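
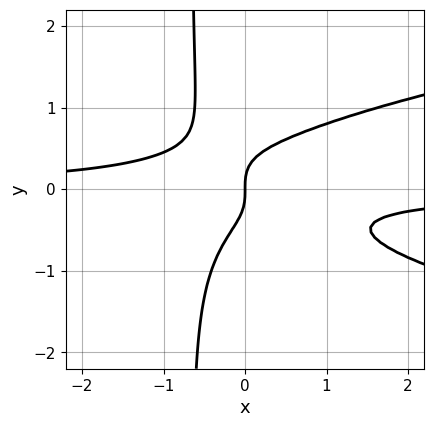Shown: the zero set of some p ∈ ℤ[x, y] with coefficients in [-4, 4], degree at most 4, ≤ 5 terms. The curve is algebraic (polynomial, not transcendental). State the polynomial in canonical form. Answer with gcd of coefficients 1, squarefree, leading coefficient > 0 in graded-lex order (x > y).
3*x*y^3 - 2*x^2*y + 2*y^3 - x

1. Degree: a generic line meets the curve in up to 4 points, so deg p = 4.
2. Against the integer gridlines: it crosses the y-axis at the gridline y = 0; it crosses the x-axis at the gridline x = 0.
3. The integer polynomial consistent with all of this is the stated p.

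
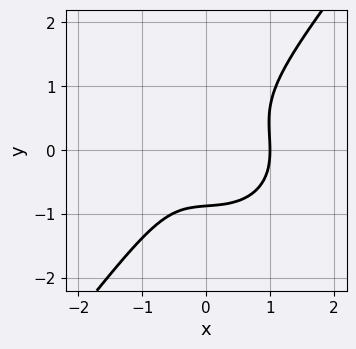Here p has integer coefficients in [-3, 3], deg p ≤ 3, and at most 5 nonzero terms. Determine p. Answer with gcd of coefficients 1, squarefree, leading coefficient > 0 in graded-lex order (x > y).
3*x^3 + 2*x*y^2 - 3*y^3 - x - 2

(a) The degree is 3 — the shape is more complex than any degree-2 curve.
(b) From the axis intercepts and sections: it crosses the x-axis at the gridline x = 1.
(c) Fitting integer coefficients to these (and the overall shape) gives p.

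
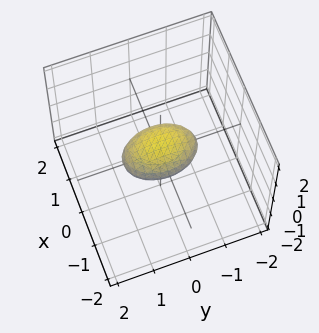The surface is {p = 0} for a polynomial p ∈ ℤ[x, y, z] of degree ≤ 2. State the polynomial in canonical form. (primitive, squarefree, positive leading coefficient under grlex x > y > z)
2*x^2 + y^2 + 3*z^2 - 1

The degree is 2 — a closed, bounded, convex surface; a quadric.
Symmetries: the x ↦ −x reflection is a symmetry, so x appears only in even powers; it's symmetric under y → −y, forcing even powers of y; mirror symmetry z ↦ −z ⇒ only even powers of z.
Checking where it meets the axes: among the integer gridlines, it crosses the y-axis at y ∈ {-1, 1}.
The integer polynomial consistent with all of this is the stated p.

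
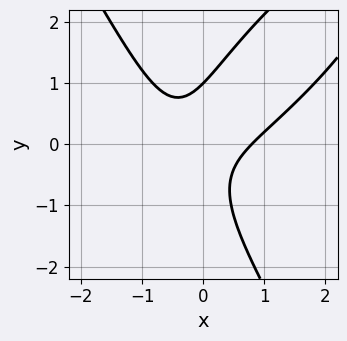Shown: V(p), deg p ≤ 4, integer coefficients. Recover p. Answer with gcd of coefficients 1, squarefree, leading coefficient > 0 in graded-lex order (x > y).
(a) Degree: no degree-2 curve has this shape, so deg p = 3.
(b) Against the integer gridlines: it meets the y-axis at y = 1 (among the integer gridlines).
(c) Putting this together gives p.

2*x^3 - 2*x^2*y + y^3 - 3*x*y - 1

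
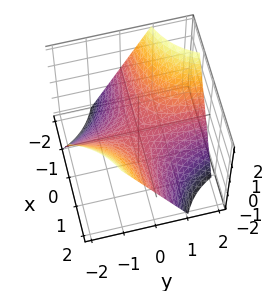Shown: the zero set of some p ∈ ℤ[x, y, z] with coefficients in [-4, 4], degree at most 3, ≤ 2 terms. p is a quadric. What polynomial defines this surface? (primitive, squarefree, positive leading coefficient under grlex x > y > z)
First, deg p = 2. A saddle surface; a quadric.
Then, checking where it meets the axes: it crosses the z-axis at the gridline z = 0; every point of the x-axis in the box is on the surface; every point of the y-axis in the box is on the surface.
Finally, assembling these constraints gives the stated polynomial.

x*y + z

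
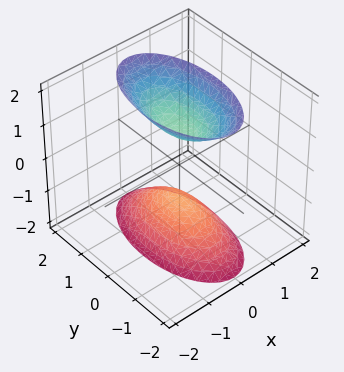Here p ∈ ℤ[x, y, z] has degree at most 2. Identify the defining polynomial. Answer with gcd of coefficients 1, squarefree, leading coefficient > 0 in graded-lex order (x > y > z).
3*x^2 + y^2 - z^2 + 1

(a) The picture has 2 separate pieces. They look like related sheets of one shape, so recover p as a whole.
(b) The degree is 2 — two sheets facing apart; a quadric.
(c) Symmetries: the y ↦ −y reflection is a symmetry, so y appears only in even powers; it's symmetric under z → −z, forcing even powers of z; it's symmetric under x → −x, forcing even powers of x.
(d) From the visible intercepts: the surface avoids every integer x-axis point in the box; the surface avoids every integer y-axis point in the box; the z-axis gridline crossings are at z ∈ {-1, 1}.
(e) These observations pin down the coefficients.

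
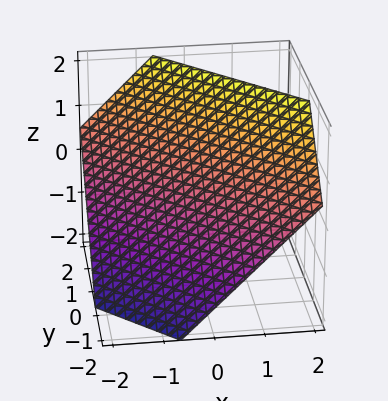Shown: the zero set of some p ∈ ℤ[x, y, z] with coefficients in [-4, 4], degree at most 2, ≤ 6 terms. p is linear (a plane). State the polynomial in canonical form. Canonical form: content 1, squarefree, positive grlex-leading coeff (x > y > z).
3*x + 3*y - 3*z + 2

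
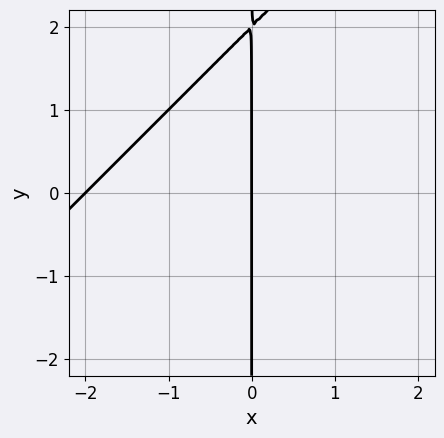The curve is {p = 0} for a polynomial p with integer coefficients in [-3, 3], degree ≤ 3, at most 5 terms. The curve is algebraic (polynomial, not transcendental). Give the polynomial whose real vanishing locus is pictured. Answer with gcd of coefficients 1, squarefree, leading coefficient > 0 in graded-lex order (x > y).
x^2 - x*y + 2*x

First, degree: a generic line meets the curve in up to 2 points, so deg p = 2.
Next, observable constraints: among the integer gridlines, it crosses the x-axis at x ∈ {-2, 0}; every point of the y-axis in the box is on the curve.
Finally, the integer polynomial consistent with all of this is the stated p.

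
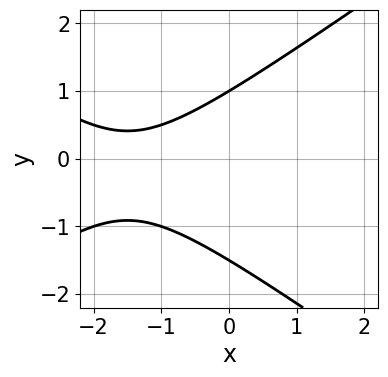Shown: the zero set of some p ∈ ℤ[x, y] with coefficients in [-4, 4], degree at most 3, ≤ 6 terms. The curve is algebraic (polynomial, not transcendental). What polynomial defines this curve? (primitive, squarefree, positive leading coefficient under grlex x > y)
x^2 - 2*y^2 + 3*x - y + 3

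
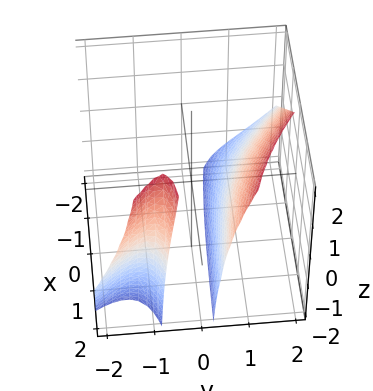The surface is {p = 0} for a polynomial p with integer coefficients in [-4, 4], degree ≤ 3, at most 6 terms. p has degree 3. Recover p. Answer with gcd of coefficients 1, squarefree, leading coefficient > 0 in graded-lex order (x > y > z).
(a) There are 2 components.
(b) Degree: a generic line meets the surface in up to 3 points, so deg p = 3.
(c) From the visible intercepts: no z-intercept at any integer in the box; no x-intercept at any integer in the box.
(d) Assembling these constraints gives the stated polynomial.

3*x*y^2 + 3*y^3 - 2*y^2*z - 2*y*z - 2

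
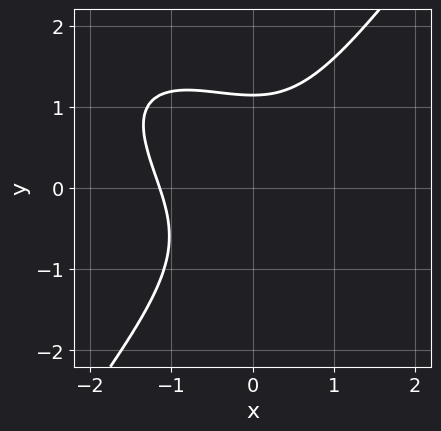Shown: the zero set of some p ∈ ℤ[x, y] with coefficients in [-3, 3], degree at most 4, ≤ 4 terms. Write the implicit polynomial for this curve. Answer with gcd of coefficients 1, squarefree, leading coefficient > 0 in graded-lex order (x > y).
2*x^3 + 2*x^2*y - 2*y^3 + 3

deg p = 3. The shape is more complex than any degree-2 curve.
The integer polynomial consistent with all of this is the stated p.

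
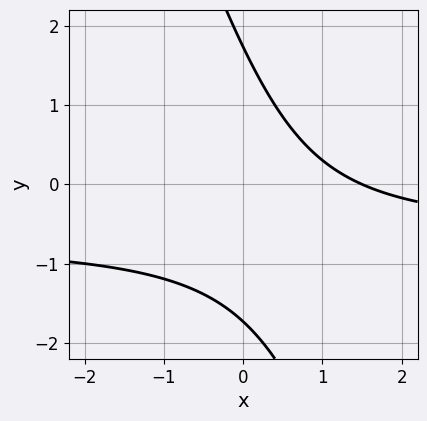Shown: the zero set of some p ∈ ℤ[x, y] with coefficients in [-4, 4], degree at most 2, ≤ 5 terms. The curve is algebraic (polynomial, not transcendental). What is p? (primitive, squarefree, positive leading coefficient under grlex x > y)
3*x*y + y^2 + 2*x - 3

First, degree: no degree-1 curve has this shape, so deg p = 2.
Finally, putting this together gives p.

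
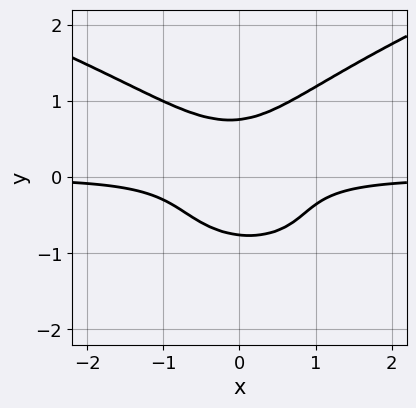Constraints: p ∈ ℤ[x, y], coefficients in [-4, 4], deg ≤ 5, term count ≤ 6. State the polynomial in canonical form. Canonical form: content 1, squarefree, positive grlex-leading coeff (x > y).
1. deg p = 4. A generic line meets the curve in up to 4 points.
2. Observable constraints: no x-intercept at any integer in the box.
3. Fitting integer coefficients to these (and the overall shape) gives p.

3*y^4 - 3*x^2*y - x*y^2 - 1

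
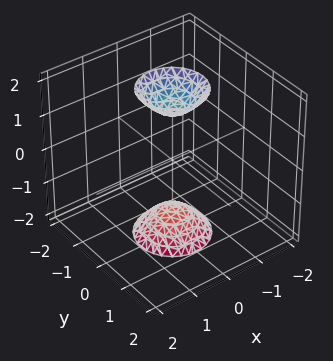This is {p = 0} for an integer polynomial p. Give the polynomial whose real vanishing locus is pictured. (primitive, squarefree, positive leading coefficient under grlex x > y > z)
3*x^2 + 3*y^2 - z^2 + 2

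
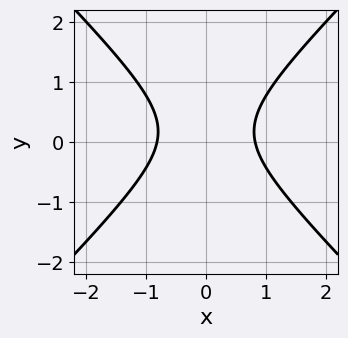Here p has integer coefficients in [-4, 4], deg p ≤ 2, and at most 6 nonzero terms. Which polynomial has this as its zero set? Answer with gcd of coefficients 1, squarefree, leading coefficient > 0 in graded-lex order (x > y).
3*x^2 - 3*y^2 + y - 2

deg p = 2. The shape is more complex than any degree-1 curve.
Symmetries: it's symmetric under x → −x, forcing even powers of x.
Reading off the gridlines: it misses every integer gridline on the y-axis.
Fitting integer coefficients to these (and the overall shape) gives p.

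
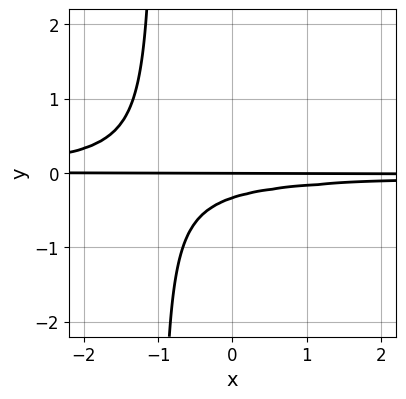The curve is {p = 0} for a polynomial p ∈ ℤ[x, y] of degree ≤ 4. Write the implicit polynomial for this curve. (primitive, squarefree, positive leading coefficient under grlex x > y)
3*x*y^2 + 3*y^2 + y

The degree is 3 — no degree-2 curve has this shape.
Against the integer gridlines: every point of the x-axis in the box is on the curve; it crosses the y-axis at the gridline y = 0.
Together with the visible shape, these determine p as stated.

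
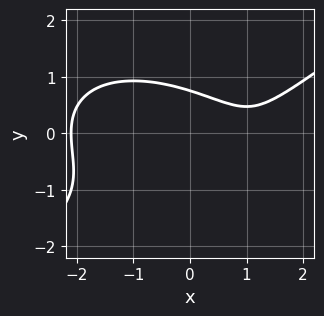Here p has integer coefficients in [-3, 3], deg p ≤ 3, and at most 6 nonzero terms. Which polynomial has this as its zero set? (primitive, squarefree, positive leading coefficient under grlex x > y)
x^3 - 3*y^3 - 3*y^2 - 3*x + 3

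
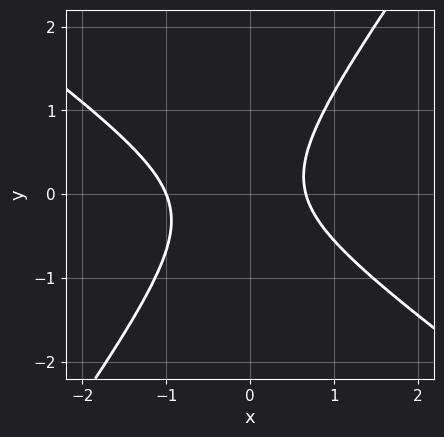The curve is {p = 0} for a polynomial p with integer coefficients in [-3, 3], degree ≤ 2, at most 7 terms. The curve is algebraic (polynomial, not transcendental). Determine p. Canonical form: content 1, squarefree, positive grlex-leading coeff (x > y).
First, degree: no degree-1 curve has this shape, so deg p = 2.
Then, from the visible intercepts: it misses every integer gridline on the y-axis; it meets the x-axis at x = -1 (among the integer gridlines).
Finally, these observations pin down the coefficients.

3*x^2 + 2*x*y - 3*y^2 + x - 2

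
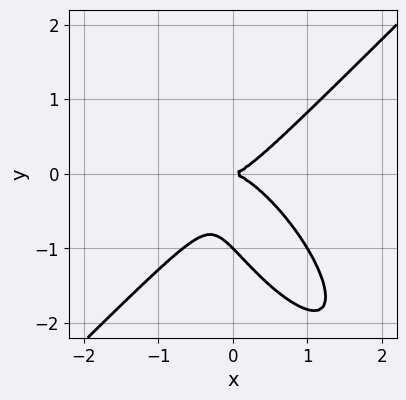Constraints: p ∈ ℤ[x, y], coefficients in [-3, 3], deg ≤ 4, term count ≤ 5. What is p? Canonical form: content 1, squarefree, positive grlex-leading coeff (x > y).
(a) deg p = 3. A generic line meets the curve in up to 3 points.
(b) From the axis intercepts and sections: among the integer gridlines, it crosses the y-axis at y ∈ {-1, 0}; it meets the x-axis at x = 0 (among the integer gridlines).
(c) Solving for integer coefficients yields p as stated.

3*x^3 + x^2*y - 2*x*y^2 - 2*y^3 - 2*y^2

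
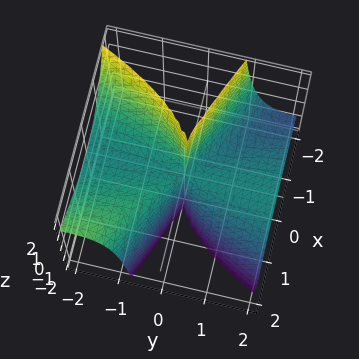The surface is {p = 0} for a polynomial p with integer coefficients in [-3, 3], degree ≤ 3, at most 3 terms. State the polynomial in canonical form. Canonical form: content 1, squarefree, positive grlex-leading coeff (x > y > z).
The degree is 3 — the shape is more complex than any degree-2 surface.
Checking where it meets the axes: every point of the z-axis in the box is on the surface; it meets the x-axis at x = 0 (among the integer gridlines).
Together with the visible shape, these determine p as stated. Check: (0, -1, 0) on the y-axis lies on the surface, and p(0, -1, 0) = 0. ✓

x^3 + 2*x^2*y + 2*y^2*z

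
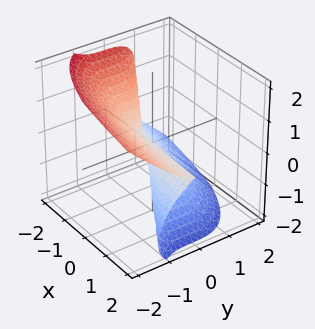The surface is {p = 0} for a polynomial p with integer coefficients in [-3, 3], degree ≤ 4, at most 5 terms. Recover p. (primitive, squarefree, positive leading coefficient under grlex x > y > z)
(a) The degree is 3 — a generic line meets the surface in up to 3 points.
(b) Observable constraints: the visible x-axis segment lies entirely on the surface; it crosses the y-axis at the gridline y = 0.
(c) Matching integer coefficients to the picture gives p.

3*x*z^2 + 3*y^3 + 3*z^3 + z^2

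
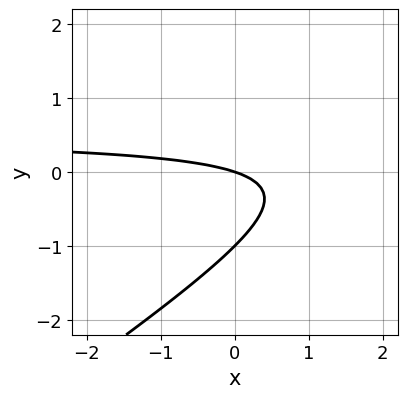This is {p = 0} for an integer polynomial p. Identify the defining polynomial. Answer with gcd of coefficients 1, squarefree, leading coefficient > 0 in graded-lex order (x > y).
2*x*y - 3*y^2 - x - 3*y

Degree: no degree-1 curve has this shape, so deg p = 2.
Checking where it meets the axes: the y-axis gridline crossings are at y ∈ {-1, 0}; it meets the x-axis at x = 0 (among the integer gridlines).
Together with the visible shape, these determine p as stated.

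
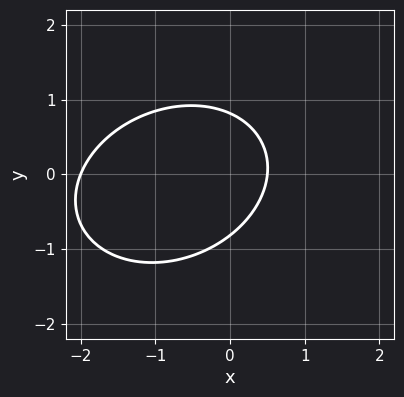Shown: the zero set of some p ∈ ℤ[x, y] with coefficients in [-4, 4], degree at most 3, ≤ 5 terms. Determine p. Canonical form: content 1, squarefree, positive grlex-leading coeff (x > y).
Degree: the shape is more complex than any degree-1 curve, so deg p = 2.
From the visible intercepts: it meets the x-axis at x = -2 (among the integer gridlines).
Matching integer coefficients to the picture gives p.

2*x^2 - x*y + 3*y^2 + 3*x - 2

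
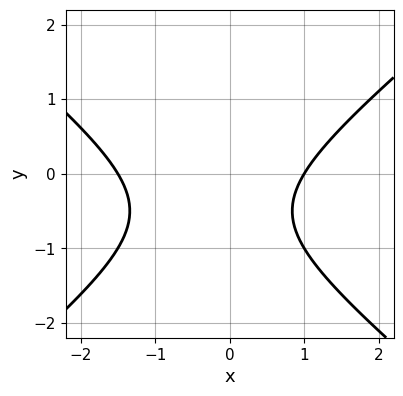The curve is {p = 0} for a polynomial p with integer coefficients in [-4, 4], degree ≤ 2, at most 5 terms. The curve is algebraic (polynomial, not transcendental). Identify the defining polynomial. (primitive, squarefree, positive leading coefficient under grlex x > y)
1. Degree: no degree-1 curve has this shape, so deg p = 2.
2. Observable constraints: the curve avoids every integer y-axis point in the box; it meets the x-axis at x = 1 (among the integer gridlines).
3. Solving for integer coefficients yields p as stated.

2*x^2 - 3*y^2 + x - 3*y - 3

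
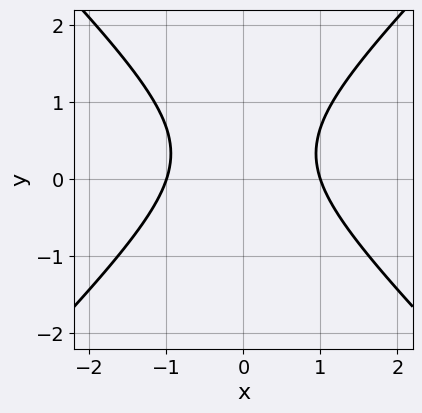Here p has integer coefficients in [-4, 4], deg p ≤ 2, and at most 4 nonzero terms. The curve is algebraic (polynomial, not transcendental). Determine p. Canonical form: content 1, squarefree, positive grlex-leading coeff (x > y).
(a) deg p = 2. A generic line meets the curve in up to 2 points.
(b) Symmetries: mirror symmetry x ↦ −x ⇒ only even powers of x.
(c) Reading off the gridlines: it misses every integer gridline on the y-axis; among the integer gridlines, it crosses the x-axis at x ∈ {-1, 1}.
(d) Together with the visible shape, these determine p as stated.

3*x^2 - 3*y^2 + 2*y - 3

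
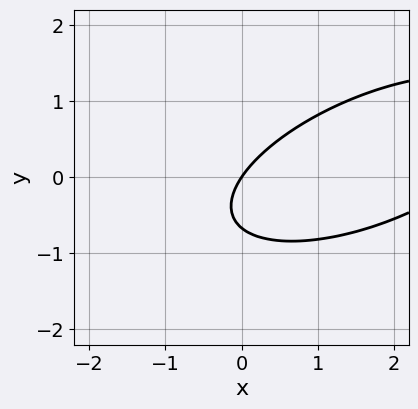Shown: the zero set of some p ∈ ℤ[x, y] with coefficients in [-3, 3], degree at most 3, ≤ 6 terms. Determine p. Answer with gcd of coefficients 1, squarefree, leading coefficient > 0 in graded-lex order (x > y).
Degree: a generic line meets the curve in up to 2 points, so deg p = 2.
From the axis intercepts and sections: it meets the y-axis at y = 0 (among the integer gridlines); one x-axis crossing is at x = 0.
Matching integer coefficients to the picture gives p.

x^2 - 2*x*y + 3*y^2 - 3*x + 2*y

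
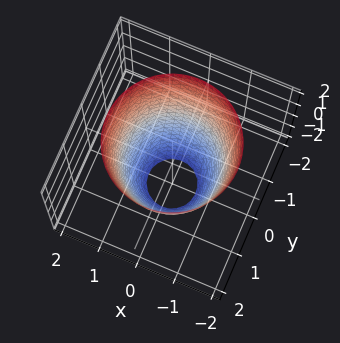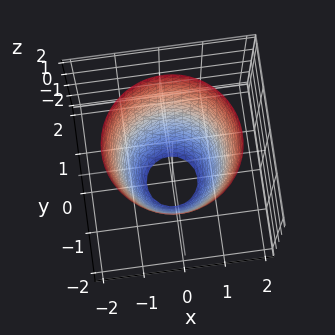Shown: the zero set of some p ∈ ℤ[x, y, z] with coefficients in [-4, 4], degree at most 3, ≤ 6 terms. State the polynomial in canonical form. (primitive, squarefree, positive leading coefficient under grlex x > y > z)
2*x^2 + 2*y^2 - z - 3

deg p = 2. A generic line meets the surface in up to 2 points.
Symmetries: every cross-section ⟂ z is a circle, so x, y appear only via x² + y².
Checking where it meets the axes: the surface avoids every integer z-axis point in the box; a circular section at z = 2 has radius between 1 and 2.
Assembling these constraints gives the stated polynomial.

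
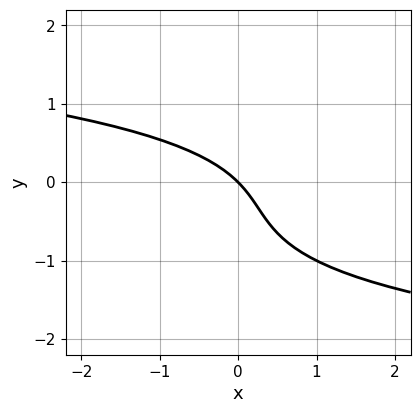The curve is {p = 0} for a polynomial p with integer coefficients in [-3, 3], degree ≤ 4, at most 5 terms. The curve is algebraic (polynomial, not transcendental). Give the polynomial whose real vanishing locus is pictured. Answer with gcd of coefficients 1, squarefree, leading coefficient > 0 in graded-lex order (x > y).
deg p = 3. The shape is more complex than any degree-2 curve.
From the axis intercepts and sections: one y-axis crossing is at y = 0; it crosses the x-axis at the gridline x = 0.
These observations pin down the coefficients.

y^3 + y^2 + x + y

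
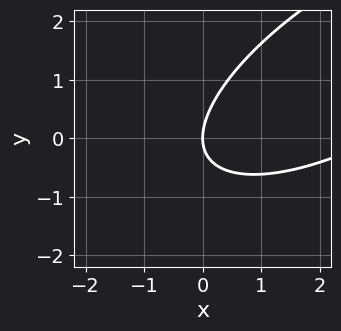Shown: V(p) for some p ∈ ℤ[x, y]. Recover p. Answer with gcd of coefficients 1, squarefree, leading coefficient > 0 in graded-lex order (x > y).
x^2 - 2*x*y + 2*y^2 - 3*x

(a) Degree: the shape is more complex than any degree-1 curve, so deg p = 2.
(b) Reading off the gridlines: it meets the x-axis at x = 0 (among the integer gridlines); one y-axis crossing is at y = 0.
(c) Solving for integer coefficients yields p as stated.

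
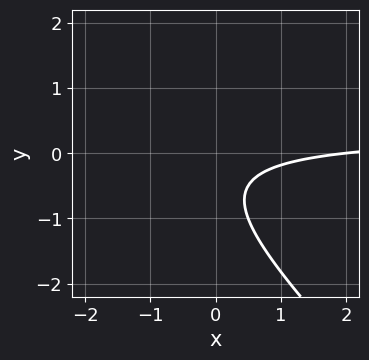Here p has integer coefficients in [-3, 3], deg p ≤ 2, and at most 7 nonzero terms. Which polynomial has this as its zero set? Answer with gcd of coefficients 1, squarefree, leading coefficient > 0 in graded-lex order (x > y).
3*x*y + 3*y^2 - x + 3*y + 2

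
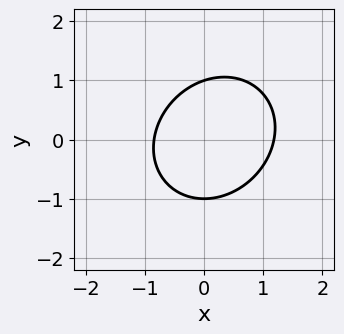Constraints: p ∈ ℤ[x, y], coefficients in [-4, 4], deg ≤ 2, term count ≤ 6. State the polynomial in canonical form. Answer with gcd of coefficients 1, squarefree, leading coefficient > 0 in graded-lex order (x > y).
1. deg p = 2. The shape is more complex than any degree-1 curve.
2. From the visible intercepts: the y-axis gridline crossings are at y ∈ {-1, 1}.
3. Solving for integer coefficients yields p as stated.

3*x^2 - x*y + 3*y^2 - x - 3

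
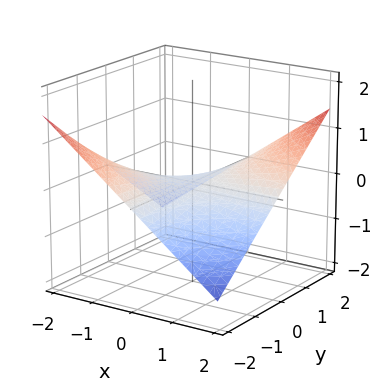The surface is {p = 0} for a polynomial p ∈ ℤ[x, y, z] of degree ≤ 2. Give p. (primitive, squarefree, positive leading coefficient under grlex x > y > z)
x*y - 3*z

First, the degree is 2 — a saddle surface; a quadric.
Next, checking where it meets the axes: the visible y-axis segment lies entirely on the surface; it crosses the z-axis at the gridline z = 0; the visible x-axis segment lies entirely on the surface.
Finally, the integer polynomial consistent with all of this is the stated p.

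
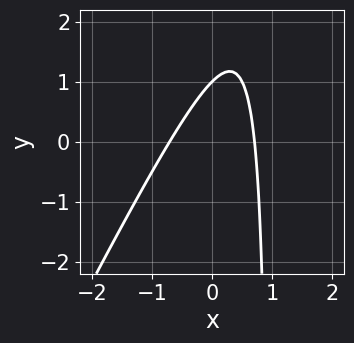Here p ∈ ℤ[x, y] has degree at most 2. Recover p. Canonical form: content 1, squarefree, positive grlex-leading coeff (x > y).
The degree is 2 — no degree-1 curve has this shape.
Checking where it meets the axes: it meets the y-axis at y = 1 (among the integer gridlines).
Solving for integer coefficients yields p as stated.

2*x^2 - x*y + y - 1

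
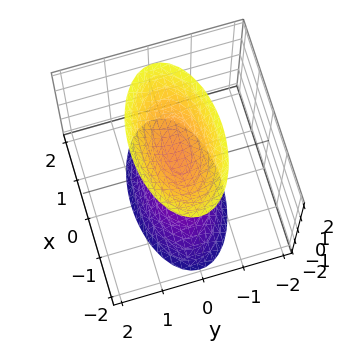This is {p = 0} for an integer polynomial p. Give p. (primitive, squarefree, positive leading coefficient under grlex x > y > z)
x^2 + 3*y^2 - z^2 + 1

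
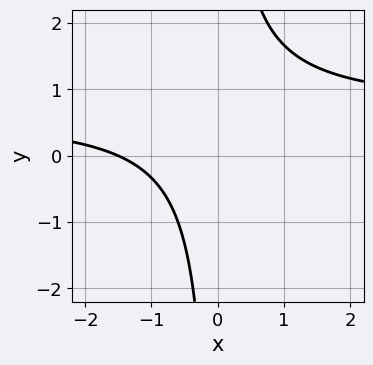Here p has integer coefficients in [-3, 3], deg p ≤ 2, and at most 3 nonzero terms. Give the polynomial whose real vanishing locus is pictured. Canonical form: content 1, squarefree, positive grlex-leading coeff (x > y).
3*x*y - 2*x - 3

(a) The degree is 2 — no degree-1 curve has this shape.
(b) Checking where it meets the axes: it misses every integer gridline on the y-axis.
(c) These observations pin down the coefficients.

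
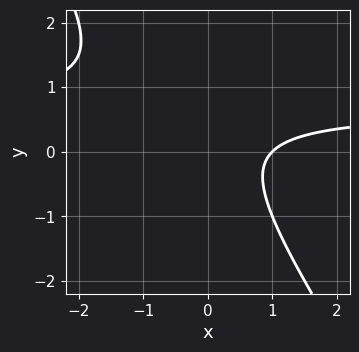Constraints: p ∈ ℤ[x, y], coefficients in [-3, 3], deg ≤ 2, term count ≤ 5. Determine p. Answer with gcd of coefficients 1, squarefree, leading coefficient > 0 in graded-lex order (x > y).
(a) Degree: the shape is more complex than any degree-1 curve, so deg p = 2.
(b) Checking where it meets the axes: the curve avoids every integer y-axis point in the box; it meets the x-axis at x = 1 (among the integer gridlines).
(c) Matching integer coefficients to the picture gives p.

3*x*y + 2*y^2 - 2*x - y + 2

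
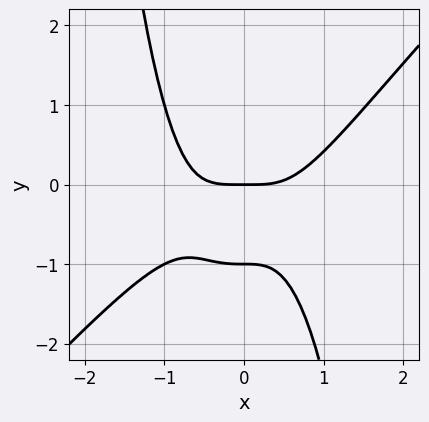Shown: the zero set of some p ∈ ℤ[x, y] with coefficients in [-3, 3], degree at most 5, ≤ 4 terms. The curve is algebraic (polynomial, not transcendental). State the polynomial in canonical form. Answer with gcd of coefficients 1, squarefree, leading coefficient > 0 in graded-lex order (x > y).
x^4 - x^3*y - y^2 - y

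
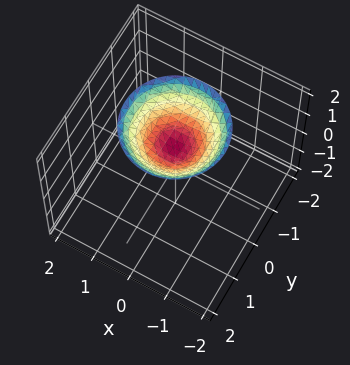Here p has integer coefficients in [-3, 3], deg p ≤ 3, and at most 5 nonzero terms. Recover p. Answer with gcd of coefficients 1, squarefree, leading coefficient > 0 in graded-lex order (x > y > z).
2*x^2 + 2*y^2 - 3*z + 3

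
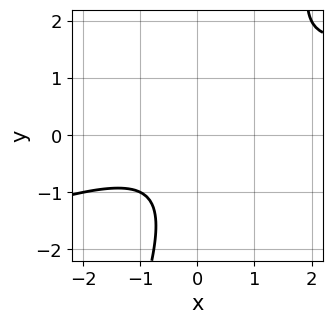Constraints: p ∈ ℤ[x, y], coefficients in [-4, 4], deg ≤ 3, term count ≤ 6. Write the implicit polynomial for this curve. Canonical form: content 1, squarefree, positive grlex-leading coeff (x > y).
deg p = 2. The shape is more complex than any degree-1 curve.
Checking where it meets the axes: no y-intercept at any integer in the box; it misses every integer gridline on the x-axis.
Matching integer coefficients to the picture gives p.

x^2 - 3*x*y + y^2 + y + 2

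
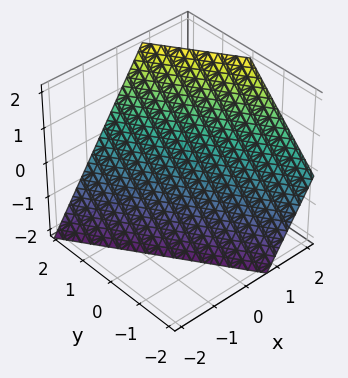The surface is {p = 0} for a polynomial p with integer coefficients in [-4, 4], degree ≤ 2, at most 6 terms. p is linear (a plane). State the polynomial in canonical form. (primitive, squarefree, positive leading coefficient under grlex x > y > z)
(a) deg p = 1.
(b) Checking where it meets the axes: it meets the z-axis at z = -1 (among the integer gridlines); one y-axis crossing is at y = 1.
(c) Matching integer coefficients to the picture gives p.

3*x + 2*y - 2*z - 2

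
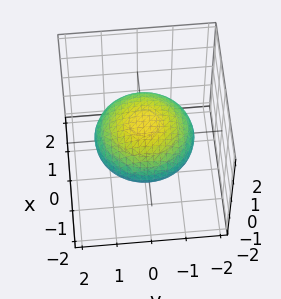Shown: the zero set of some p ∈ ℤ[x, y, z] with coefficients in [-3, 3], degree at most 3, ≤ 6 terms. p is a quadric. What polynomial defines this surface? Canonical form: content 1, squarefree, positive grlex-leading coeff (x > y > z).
First, the degree is 2 — bounded and convex; a quadric.
Then, symmetry: the z-axis is an axis of rotation, so x and y enter only as x² + y²; it's symmetric under z → −z, forcing even powers of z.
Next, against the integer gridlines: a circular section at z = 0 has radius between 1 and 2.
Finally, fitting integer coefficients to these (and the overall shape) gives p.

x^2 + y^2 + 3*z^2 - 2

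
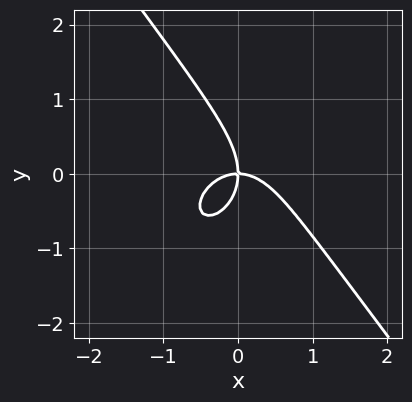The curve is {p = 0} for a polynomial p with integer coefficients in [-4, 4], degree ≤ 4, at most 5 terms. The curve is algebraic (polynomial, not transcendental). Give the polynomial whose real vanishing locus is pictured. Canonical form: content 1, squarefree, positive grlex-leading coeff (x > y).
3*x^3 + x*y^2 + 2*y^3 + 3*x*y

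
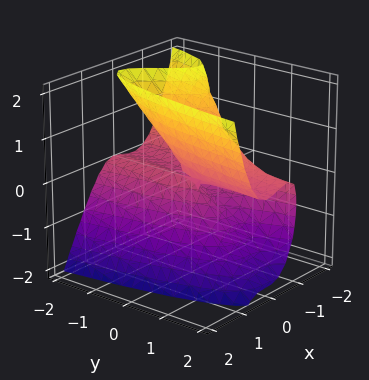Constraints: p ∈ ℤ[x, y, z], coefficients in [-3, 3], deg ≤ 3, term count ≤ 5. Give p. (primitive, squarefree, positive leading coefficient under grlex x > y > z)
2*x^3 + x^2*z + 2*x^2 - y*z - z^2

(a) The degree is 3 — a generic line meets the surface in up to 3 points.
(b) Observable constraints: it crosses the z-axis at the gridline z = 0; the x-axis gridline crossings are at x ∈ {-1, 0}; every point of the y-axis in the box is on the surface.
(c) Matching integer coefficients to the picture gives p.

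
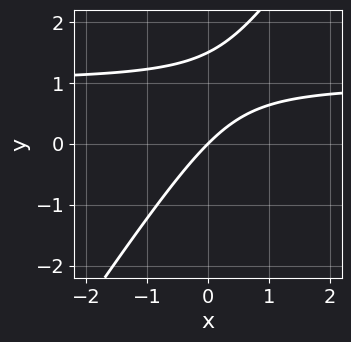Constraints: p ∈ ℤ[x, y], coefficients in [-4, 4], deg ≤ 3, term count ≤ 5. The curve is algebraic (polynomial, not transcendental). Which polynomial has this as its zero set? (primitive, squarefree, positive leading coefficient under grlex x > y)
(a) Degree: no degree-1 curve has this shape, so deg p = 2.
(b) Against the integer gridlines: it meets the y-axis at y = 0 (among the integer gridlines); it meets the x-axis at x = 0 (among the integer gridlines).
(c) These observations pin down the coefficients.

3*x*y - 2*y^2 - 3*x + 3*y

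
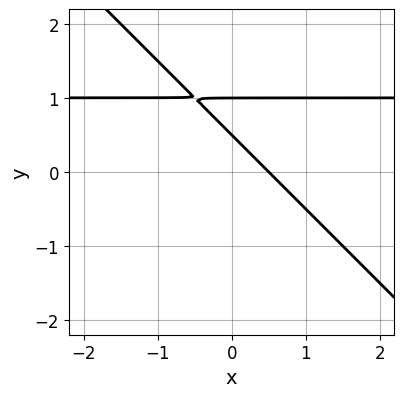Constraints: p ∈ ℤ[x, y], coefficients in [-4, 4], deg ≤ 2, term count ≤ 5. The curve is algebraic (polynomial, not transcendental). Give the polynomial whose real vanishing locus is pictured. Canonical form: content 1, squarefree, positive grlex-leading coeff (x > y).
2*x*y + 2*y^2 - 2*x - 3*y + 1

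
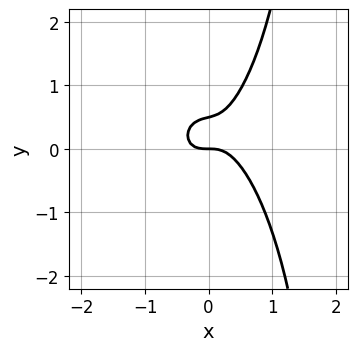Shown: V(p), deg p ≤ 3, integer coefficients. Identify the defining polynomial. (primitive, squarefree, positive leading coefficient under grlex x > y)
3*x^3 + x*y^2 - 2*y^2 + y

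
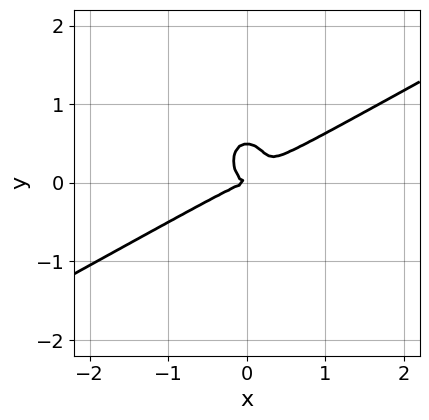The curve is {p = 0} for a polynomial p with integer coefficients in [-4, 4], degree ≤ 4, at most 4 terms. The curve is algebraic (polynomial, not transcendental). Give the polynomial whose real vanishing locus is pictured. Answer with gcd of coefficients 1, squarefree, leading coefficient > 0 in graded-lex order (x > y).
1. The degree is 3 — no degree-2 curve has this shape.
2. From the visible intercepts: one y-axis crossing is at y = 0; it crosses the x-axis at the gridline x = 0.
3. Assembling these constraints gives the stated polynomial.

2*x^3 - 3*x^2*y - 2*y^3 + y^2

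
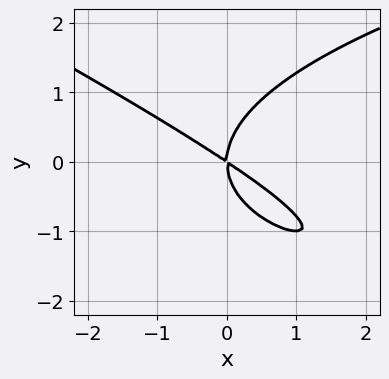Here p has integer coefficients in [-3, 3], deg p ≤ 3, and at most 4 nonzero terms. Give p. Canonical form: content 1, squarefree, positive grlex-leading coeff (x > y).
x*y^2 + 2*y^3 - 2*x^2 - 3*x*y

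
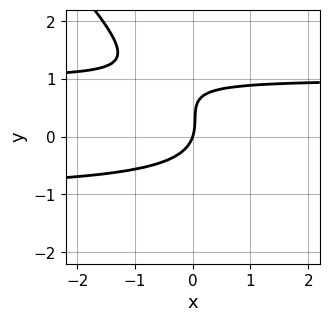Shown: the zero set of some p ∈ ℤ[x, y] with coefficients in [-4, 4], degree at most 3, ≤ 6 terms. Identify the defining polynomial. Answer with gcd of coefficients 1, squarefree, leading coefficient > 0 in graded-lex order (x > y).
3*x*y^2 + 3*y^3 - 3*y^2 - 3*x + y

The degree is 3 — no degree-2 curve has this shape.
Against the integer gridlines: it crosses the x-axis at the gridline x = 0; it meets the y-axis at y = 0 (among the integer gridlines).
Matching integer coefficients to the picture gives p.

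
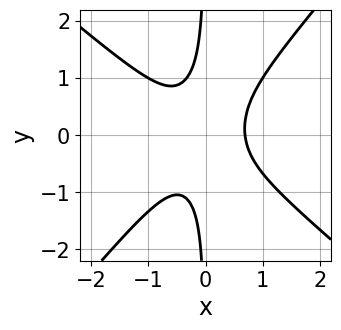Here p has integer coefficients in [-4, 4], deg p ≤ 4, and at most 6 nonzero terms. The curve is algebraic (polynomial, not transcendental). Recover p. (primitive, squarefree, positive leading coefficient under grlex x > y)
3*x^3 + x^2*y - 3*x*y^2 - 1

First, degree: a generic line meets the curve in up to 3 points, so deg p = 3.
Then, from the visible intercepts: it misses every integer gridline on the y-axis.
Finally, these observations pin down the coefficients.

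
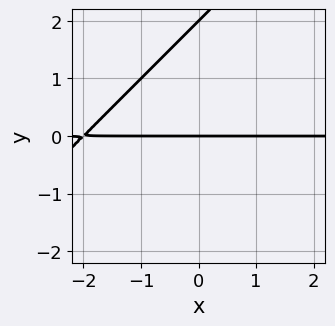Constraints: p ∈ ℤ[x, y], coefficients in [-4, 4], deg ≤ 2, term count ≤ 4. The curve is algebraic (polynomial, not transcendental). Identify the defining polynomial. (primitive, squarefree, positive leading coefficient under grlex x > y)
x*y - y^2 + 2*y

First, deg p = 2.
Next, observable constraints: among the integer gridlines, it crosses the y-axis at y ∈ {0, 2}; the visible x-axis segment lies entirely on the curve.
Finally, putting this together gives p.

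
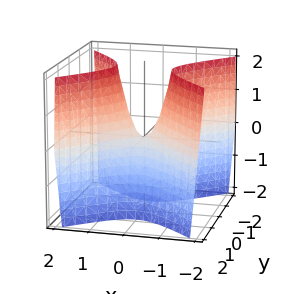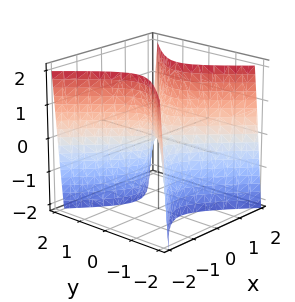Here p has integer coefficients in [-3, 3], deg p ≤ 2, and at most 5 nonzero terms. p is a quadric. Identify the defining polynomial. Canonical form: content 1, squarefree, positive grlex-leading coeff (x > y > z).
3*x^2 - 3*y^2 - z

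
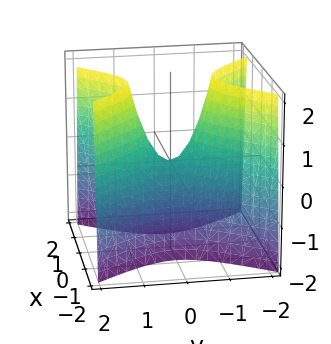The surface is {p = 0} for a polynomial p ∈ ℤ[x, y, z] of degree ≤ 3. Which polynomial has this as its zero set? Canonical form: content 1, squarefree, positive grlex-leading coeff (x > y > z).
First, deg p = 2.
Next, symmetries: it's symmetric under x → −x, forcing even powers of x; it's symmetric under y → −y, forcing even powers of y.
Then, checking where it meets the axes: it crosses the x-axis at the gridline x = 0; one z-axis crossing is at z = 0.
Finally, fitting integer coefficients to these (and the overall shape) gives p.

3*x^2 - 2*y^2 + z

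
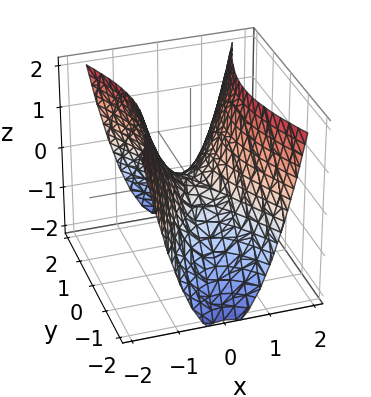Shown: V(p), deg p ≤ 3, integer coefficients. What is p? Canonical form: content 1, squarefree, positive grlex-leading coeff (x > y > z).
3*x^2 - y^2 - 2*z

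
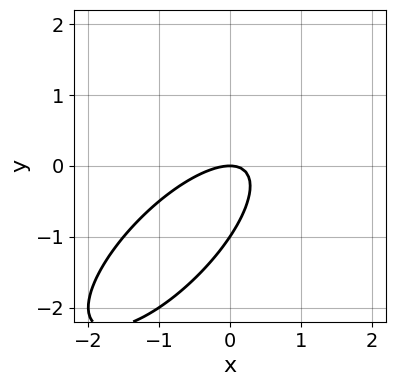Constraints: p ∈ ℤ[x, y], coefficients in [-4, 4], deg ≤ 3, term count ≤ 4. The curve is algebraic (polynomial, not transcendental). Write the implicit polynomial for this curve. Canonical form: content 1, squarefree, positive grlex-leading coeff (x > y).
2*x^2 - 3*x*y + 2*y^2 + 2*y

1. deg p = 2. No degree-1 curve has this shape.
2. Against the integer gridlines: it crosses the x-axis at the gridline x = 0; among the integer gridlines, it crosses the y-axis at y ∈ {-1, 0}.
3. Matching integer coefficients to the picture gives p.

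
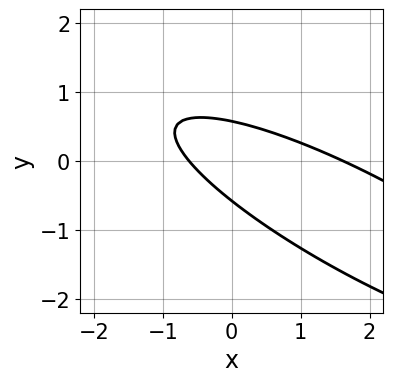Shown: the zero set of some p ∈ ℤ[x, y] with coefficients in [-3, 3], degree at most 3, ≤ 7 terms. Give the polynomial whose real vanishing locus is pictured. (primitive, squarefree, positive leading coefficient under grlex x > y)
x^2 + 3*x*y + 3*y^2 - x - 1

(a) The degree is 2 — a generic line meets the curve in up to 2 points.
(b) Matching integer coefficients to the picture gives p.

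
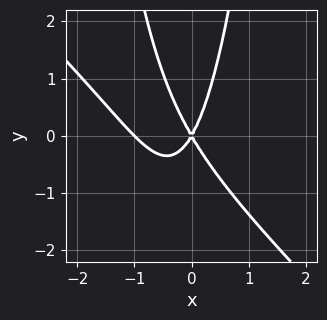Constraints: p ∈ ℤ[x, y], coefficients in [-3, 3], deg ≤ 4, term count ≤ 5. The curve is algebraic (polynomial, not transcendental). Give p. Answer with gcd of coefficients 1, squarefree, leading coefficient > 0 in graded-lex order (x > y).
1. Degree: no degree-2 curve has this shape, so deg p = 3.
2. Against the integer gridlines: one y-axis crossing is at y = 0; the x-axis gridline crossings are at x ∈ {-1, 0}.
3. Putting this together gives p.

3*x^3 + 3*x^2*y + 3*x^2 - y^2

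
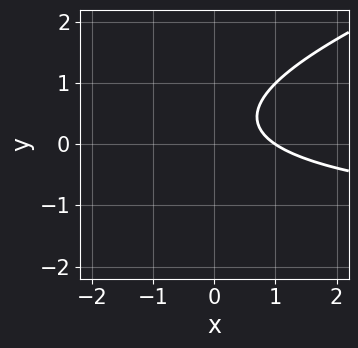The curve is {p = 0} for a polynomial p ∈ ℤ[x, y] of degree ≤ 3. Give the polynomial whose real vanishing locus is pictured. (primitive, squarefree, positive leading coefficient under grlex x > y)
deg p = 2. The shape is more complex than any degree-1 curve.
Checking where it meets the axes: one x-axis crossing is at x = 1; the curve avoids every integer y-axis point in the box.
These observations pin down the coefficients.

x*y - 3*y^2 + 2*x + 2*y - 2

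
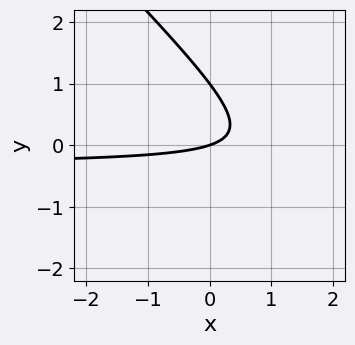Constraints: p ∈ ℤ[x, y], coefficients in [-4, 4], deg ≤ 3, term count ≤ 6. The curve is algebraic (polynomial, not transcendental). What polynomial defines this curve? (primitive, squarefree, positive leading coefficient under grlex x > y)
3*x*y + 3*y^2 + x - 3*y

(a) deg p = 2. A generic line meets the curve in up to 2 points.
(b) From the visible intercepts: it crosses the x-axis at the gridline x = 0; among the integer gridlines, it crosses the y-axis at y ∈ {0, 1}.
(c) Fitting integer coefficients to these (and the overall shape) gives p.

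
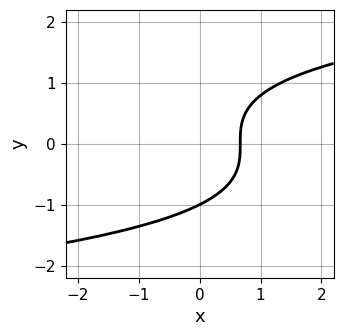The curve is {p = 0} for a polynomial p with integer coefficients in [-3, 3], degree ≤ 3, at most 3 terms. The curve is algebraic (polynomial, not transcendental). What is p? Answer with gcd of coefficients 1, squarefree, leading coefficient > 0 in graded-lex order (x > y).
2*y^3 - 3*x + 2

1. Degree: a generic line meets the curve in up to 3 points, so deg p = 3.
2. Against the integer gridlines: one y-axis crossing is at y = -1.
3. The integer polynomial consistent with all of this is the stated p.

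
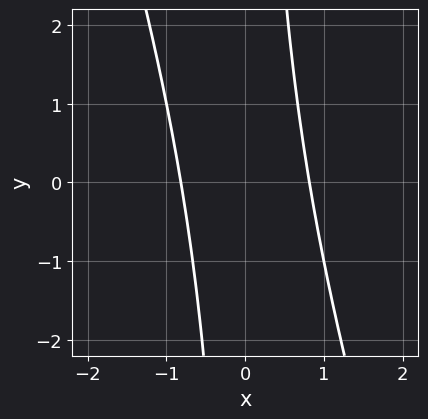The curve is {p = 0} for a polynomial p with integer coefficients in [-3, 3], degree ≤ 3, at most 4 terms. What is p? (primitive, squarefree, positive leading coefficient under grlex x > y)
3*x^2 + x*y - 2

1. Degree: no degree-1 curve has this shape, so deg p = 2.
2. Reading off the gridlines: no y-intercept at any integer in the box.
3. The integer polynomial consistent with all of this is the stated p.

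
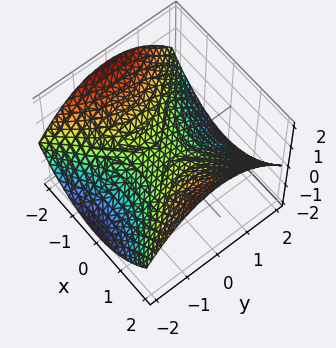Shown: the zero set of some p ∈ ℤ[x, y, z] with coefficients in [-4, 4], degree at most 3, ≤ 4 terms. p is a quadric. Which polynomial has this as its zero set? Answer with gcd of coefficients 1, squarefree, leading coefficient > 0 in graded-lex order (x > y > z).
1. Degree: a saddle surface; a quadric, so deg p = 2.
2. Symmetries: it's symmetric under y → −y, forcing even powers of y; the x ↦ −x reflection is a symmetry, so x appears only in even powers.
3. From the axis intercepts and sections: one x-axis crossing is at x = 0; it meets the y-axis at y = 0 (among the integer gridlines); it crosses the z-axis at the gridline z = 0.
4. Matching integer coefficients to the picture gives p.

x^2 - y^2 - 3*z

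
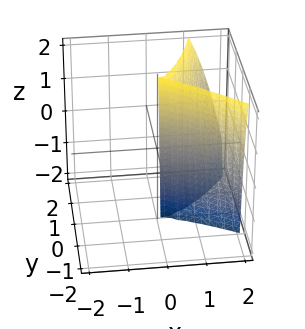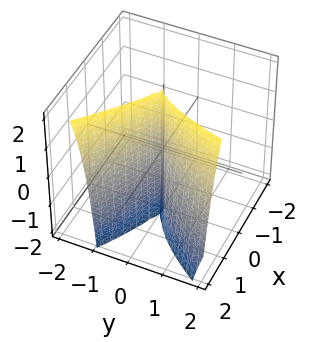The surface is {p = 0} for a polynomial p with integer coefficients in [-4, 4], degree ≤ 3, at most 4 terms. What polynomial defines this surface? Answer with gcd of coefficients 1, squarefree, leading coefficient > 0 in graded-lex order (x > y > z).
x^3 + x^2*y + y^2*z - 3*y^2

The degree is 3 — the shape is more complex than any degree-2 surface.
From the visible intercepts: one x-axis crossing is at x = 0; every point of the z-axis in the box is on the surface; one y-axis crossing is at y = 0.
The integer polynomial consistent with all of this is the stated p.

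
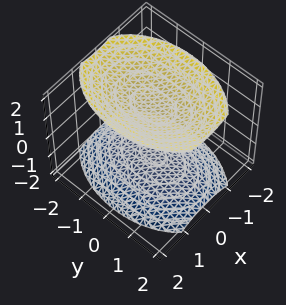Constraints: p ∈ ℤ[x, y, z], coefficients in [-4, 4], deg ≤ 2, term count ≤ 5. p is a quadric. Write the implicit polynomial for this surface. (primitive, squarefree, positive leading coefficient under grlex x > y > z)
First, I count 2 distinct pieces. Treating them together as one polynomial.
Next, degree: two separate bowl-shaped sheets opening away from each other; a quadric, so deg p = 2.
Then, symmetries: the y ↦ −y reflection is a symmetry, so y appears only in even powers; mirror symmetry x ↦ −x ⇒ only even powers of x; the z ↦ −z reflection is a symmetry, so z appears only in even powers.
Next, from the visible intercepts: it misses every integer gridline on the x-axis; no y-intercept at any integer in the box.
Finally, together with the visible shape, these determine p as stated.

2*x^2 + y^2 - 2*z^2 + 3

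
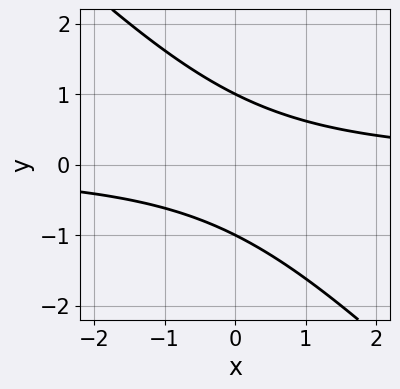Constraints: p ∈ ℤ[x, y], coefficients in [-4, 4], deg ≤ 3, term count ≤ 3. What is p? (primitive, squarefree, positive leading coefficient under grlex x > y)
1. Degree: a generic line meets the curve in up to 2 points, so deg p = 2.
2. Against the integer gridlines: the y-axis gridline crossings are at y ∈ {-1, 1}; no x-intercept at any integer in the box.
3. The integer polynomial consistent with all of this is the stated p.

x*y + y^2 - 1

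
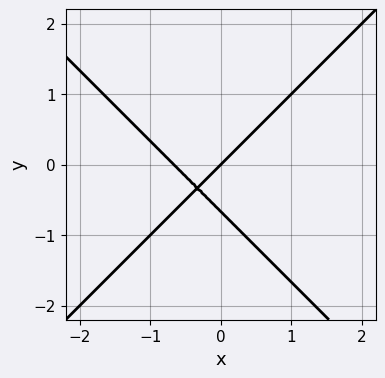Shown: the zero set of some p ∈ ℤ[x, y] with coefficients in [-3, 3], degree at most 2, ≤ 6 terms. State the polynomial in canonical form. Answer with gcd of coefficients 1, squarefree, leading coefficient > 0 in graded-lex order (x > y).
Degree: no degree-1 curve has this shape, so deg p = 2.
Checking where it meets the axes: it crosses the y-axis at the gridline y = 0; it meets the x-axis at x = 0 (among the integer gridlines).
Assembling these constraints gives the stated polynomial.

3*x^2 - 3*y^2 + 2*x - 2*y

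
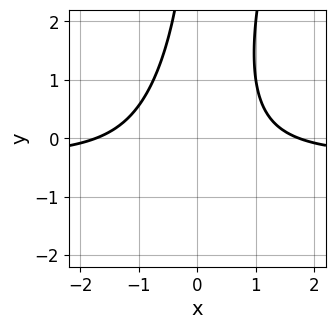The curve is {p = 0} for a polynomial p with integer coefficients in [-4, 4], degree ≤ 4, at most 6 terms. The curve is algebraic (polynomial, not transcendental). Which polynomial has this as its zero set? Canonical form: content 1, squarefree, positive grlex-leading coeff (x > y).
3*x^2*y - x*y^2 + x^2 - 3

1. The degree is 3 — no degree-2 curve has this shape.
2. From the visible intercepts: the curve avoids every integer y-axis point in the box.
3. The integer polynomial consistent with all of this is the stated p.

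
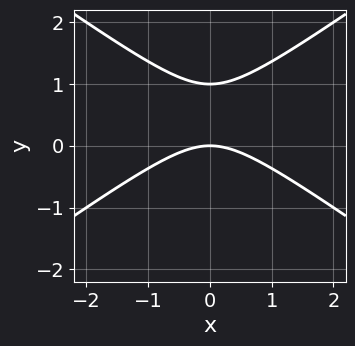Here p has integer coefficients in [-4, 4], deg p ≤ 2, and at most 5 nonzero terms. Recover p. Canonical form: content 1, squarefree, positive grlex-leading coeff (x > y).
First, deg p = 2. The shape is more complex than any degree-1 curve.
Then, symmetries: the x ↦ −x reflection is a symmetry, so x appears only in even powers.
Next, against the integer gridlines: it meets the x-axis at x = 0 (among the integer gridlines); the y-axis gridline crossings are at y ∈ {0, 1}.
Finally, assembling these constraints gives the stated polynomial.

x^2 - 2*y^2 + 2*y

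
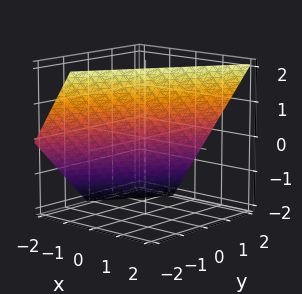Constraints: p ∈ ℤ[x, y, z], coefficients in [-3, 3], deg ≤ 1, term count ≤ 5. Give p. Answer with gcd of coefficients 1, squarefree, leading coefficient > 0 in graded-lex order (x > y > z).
3*x - 2*y - 2*z + 2

1. deg p = 1.
2. Observable constraints: one z-axis crossing is at z = 1; it meets the y-axis at y = 1 (among the integer gridlines).
3. These observations pin down the coefficients.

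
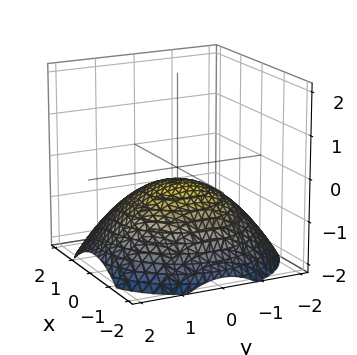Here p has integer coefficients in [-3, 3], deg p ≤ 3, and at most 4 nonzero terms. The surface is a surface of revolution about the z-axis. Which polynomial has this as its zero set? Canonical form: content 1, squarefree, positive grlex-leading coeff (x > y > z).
1. The degree is 2 — the shape is more complex than any degree-1 surface.
2. By symmetry, the surface is invariant under rotation about z: p = q(x² + y², z).
3. Reading off the gridlines: no y-intercept at any integer in the box; a circular section at z = -1 has radius between 1 and 2; the surface avoids every integer x-axis point in the box.
4. Solving for integer coefficients yields p as stated.

x^2 + y^2 + 3*z + 1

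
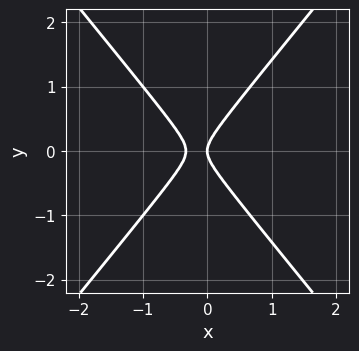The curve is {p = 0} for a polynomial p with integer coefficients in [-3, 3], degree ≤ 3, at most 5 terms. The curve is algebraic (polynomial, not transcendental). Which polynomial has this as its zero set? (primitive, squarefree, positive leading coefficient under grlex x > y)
3*x^2 - 2*y^2 + x

deg p = 2. The shape is more complex than any degree-1 curve.
Symmetries: the y ↦ −y reflection is a symmetry, so y appears only in even powers.
Reading off the gridlines: it meets the y-axis at y = 0 (among the integer gridlines); it crosses the x-axis at the gridline x = 0.
Solving for integer coefficients yields p as stated.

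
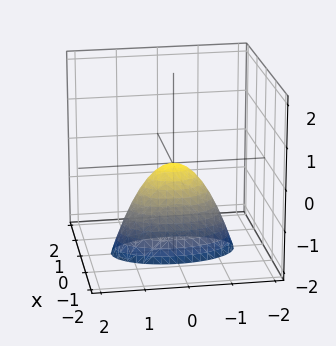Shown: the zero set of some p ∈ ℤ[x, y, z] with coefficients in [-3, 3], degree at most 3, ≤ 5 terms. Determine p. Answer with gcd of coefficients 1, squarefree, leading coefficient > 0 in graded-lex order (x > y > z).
First, the degree is 2 — a single bowl opening along one axis; a quadric.
Then, symmetries: it's symmetric under y → −y, forcing even powers of y; mirror symmetry x ↦ −x ⇒ only even powers of x.
Next, from the visible intercepts: it meets the z-axis at z = 0 (among the integer gridlines); one y-axis crossing is at y = 0; it meets the x-axis at x = 0 (among the integer gridlines).
Finally, fitting integer coefficients to these (and the overall shape) gives p.

3*x^2 + y^2 + z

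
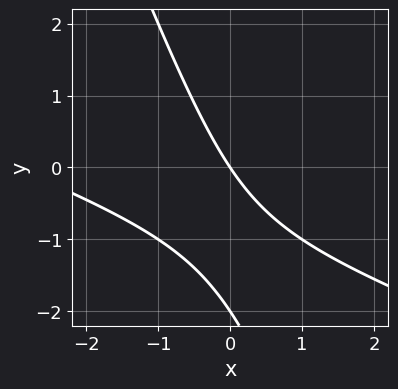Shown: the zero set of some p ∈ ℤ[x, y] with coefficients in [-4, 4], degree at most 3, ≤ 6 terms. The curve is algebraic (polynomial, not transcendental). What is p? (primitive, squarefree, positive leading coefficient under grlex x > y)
x^2 + 3*x*y + y^2 + 3*x + 2*y

(a) deg p = 2. No degree-1 curve has this shape.
(b) Against the integer gridlines: it meets the x-axis at x = 0 (among the integer gridlines); among the integer gridlines, it crosses the y-axis at y ∈ {-2, 0}.
(c) The integer polynomial consistent with all of this is the stated p.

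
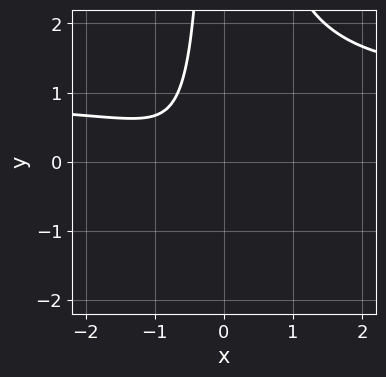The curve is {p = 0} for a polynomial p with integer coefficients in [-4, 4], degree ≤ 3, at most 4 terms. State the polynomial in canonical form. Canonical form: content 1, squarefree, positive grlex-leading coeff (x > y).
3*x^2*y - 3*x^2 - 3*x - 2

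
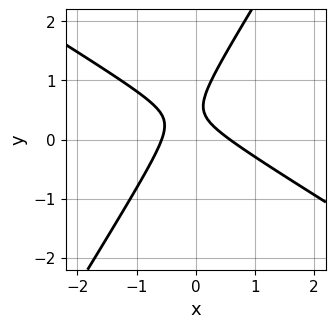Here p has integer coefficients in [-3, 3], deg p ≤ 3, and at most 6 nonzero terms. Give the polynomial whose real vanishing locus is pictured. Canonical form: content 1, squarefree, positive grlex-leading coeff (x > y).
3*x^2 + 3*x*y - 3*y^2 + 3*y - 1

First, degree: a generic line meets the curve in up to 2 points, so deg p = 2.
Next, checking where it meets the axes: the curve avoids every integer y-axis point in the box.
Finally, matching integer coefficients to the picture gives p.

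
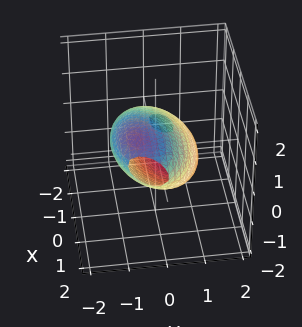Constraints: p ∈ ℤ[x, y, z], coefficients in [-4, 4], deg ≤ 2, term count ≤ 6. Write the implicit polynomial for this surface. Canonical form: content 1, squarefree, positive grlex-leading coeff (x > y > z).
(a) deg p = 2. The shape is more complex than any degree-1 surface.
(b) From the visible intercepts: the z-axis gridline crossings are at z ∈ {-1, 1}; among the integer gridlines, it crosses the y-axis at y ∈ {-1, 1}.
(c) Putting this together gives p.

x^2 - 2*x*z + 3*y^2 + 3*y*z + 3*z^2 - 3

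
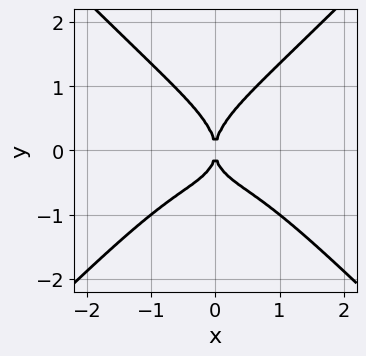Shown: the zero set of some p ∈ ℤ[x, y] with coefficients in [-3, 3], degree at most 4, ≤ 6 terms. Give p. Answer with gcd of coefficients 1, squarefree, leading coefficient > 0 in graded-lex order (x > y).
deg p = 4.
Symmetries: the x ↦ −x reflection is a symmetry, so x appears only in even powers.
From the visible intercepts: one y-axis crossing is at y = 0; it meets the x-axis at x = 0 (among the integer gridlines).
These observations pin down the coefficients.

x^4 - y^4 + x^2*y + x^2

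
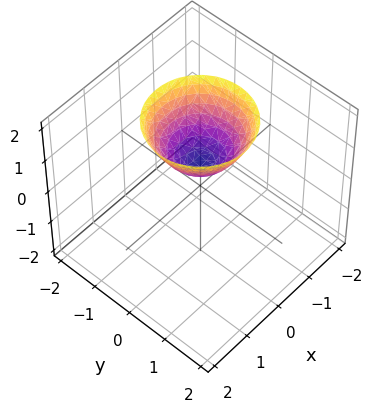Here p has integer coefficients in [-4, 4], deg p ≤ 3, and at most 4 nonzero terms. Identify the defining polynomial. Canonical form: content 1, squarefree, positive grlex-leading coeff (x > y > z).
First, degree: no degree-1 surface has this shape, so deg p = 2.
Next, symmetries: rotational symmetry about the z-axis ⇒ p depends on x, y only through x² + y².
Next, against the integer gridlines: a circular section at z = 1 has radius between 0 and 1; it misses every integer gridline on the y-axis; the surface avoids every integer x-axis point in the box.
Finally, together with the visible shape, these determine p as stated.

3*x^2 + 3*y^2 - 3*z + 2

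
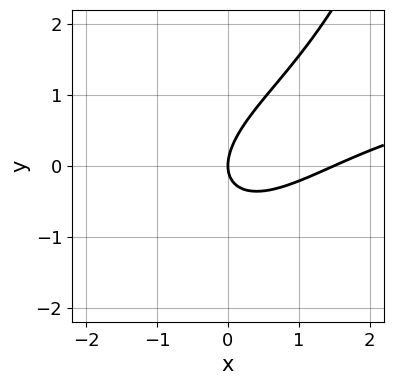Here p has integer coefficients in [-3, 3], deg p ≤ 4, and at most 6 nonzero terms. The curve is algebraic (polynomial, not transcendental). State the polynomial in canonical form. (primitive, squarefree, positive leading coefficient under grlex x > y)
First, the degree is 3 — the shape is more complex than any degree-2 curve.
Next, reading off the gridlines: it meets the x-axis at x = 0 (among the integer gridlines); one y-axis crossing is at y = 0.
Finally, fitting integer coefficients to these (and the overall shape) gives p.

x^2*y - 2*x^2 + 3*x*y - 3*y^2 + 3*x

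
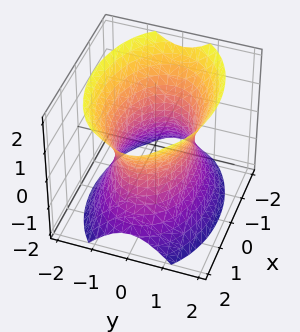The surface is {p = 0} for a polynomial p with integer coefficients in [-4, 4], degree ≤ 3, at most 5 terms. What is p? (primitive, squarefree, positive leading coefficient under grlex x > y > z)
x^2 + 2*y^2 - z^2 - 2

1. deg p = 2. One connected sheet with a waist; a quadric.
2. Symmetries: it's symmetric under y → −y, forcing even powers of y; it's symmetric under x → −x, forcing even powers of x; mirror symmetry z ↦ −z ⇒ only even powers of z.
3. Reading off the gridlines: no z-intercept at any integer in the box; among the integer gridlines, it crosses the y-axis at y ∈ {-1, 1}.
4. Together with the visible shape, these determine p as stated.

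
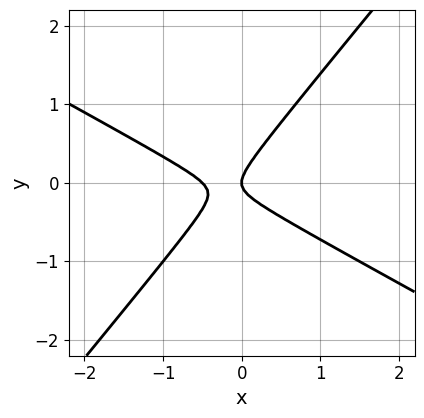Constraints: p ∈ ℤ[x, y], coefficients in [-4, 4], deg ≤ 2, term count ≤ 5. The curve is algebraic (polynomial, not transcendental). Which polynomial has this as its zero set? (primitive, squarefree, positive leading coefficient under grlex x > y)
1. The degree is 2 — no degree-1 curve has this shape.
2. Reading off the gridlines: it meets the y-axis at y = 0 (among the integer gridlines); one x-axis crossing is at x = 0.
3. Fitting integer coefficients to these (and the overall shape) gives p.

2*x^2 + 2*x*y - 3*y^2 + x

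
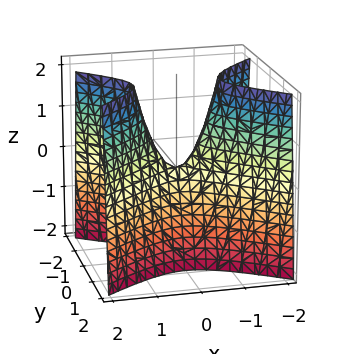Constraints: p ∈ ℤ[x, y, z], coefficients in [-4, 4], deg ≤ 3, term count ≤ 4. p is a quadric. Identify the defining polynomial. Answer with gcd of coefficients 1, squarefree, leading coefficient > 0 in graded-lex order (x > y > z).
2*x^2 - 3*y^2 - z

1. Degree: a saddle surface; a quadric, so deg p = 2.
2. Symmetries: mirror symmetry y ↦ −y ⇒ only even powers of y; the x ↦ −x reflection is a symmetry, so x appears only in even powers.
3. From the visible intercepts: it meets the y-axis at y = 0 (among the integer gridlines); one z-axis crossing is at z = 0; it crosses the x-axis at the gridline x = 0.
4. Assembling these constraints gives the stated polynomial.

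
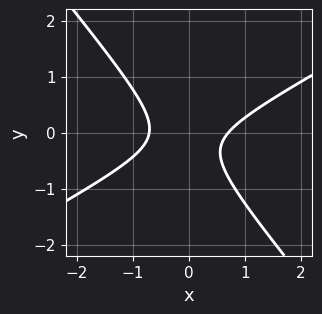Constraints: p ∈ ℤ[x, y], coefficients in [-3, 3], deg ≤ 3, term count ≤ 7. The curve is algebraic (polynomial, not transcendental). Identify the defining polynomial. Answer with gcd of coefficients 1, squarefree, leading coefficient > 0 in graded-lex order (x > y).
First, the degree is 2 — the shape is more complex than any degree-1 curve.
Next, against the integer gridlines: no y-intercept at any integer in the box.
Finally, solving for integer coefficients yields p as stated.

2*x^2 - 2*x*y - 3*y^2 - y - 1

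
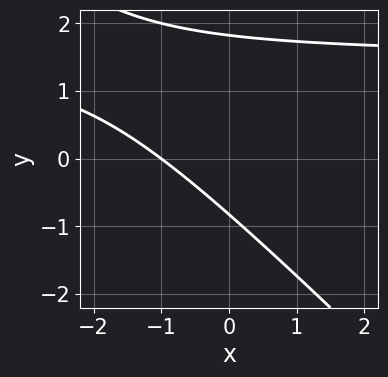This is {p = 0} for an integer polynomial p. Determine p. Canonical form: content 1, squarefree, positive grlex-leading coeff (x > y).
2*x*y + 2*y^2 - 3*x - 2*y - 3

(a) Degree: a generic line meets the curve in up to 2 points, so deg p = 2.
(b) Checking where it meets the axes: it crosses the x-axis at the gridline x = -1.
(c) Matching integer coefficients to the picture gives p.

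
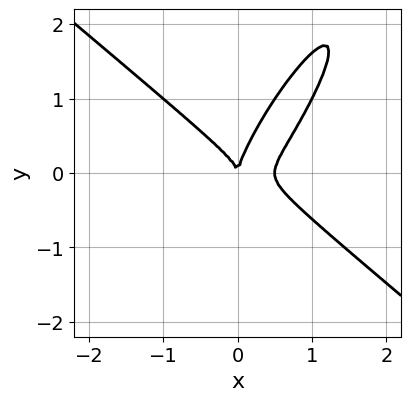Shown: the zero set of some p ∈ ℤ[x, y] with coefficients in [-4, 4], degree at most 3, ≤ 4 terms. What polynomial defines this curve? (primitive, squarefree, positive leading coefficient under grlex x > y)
2*x^3 - 2*x*y^2 + y^3 - x^2

1. deg p = 3. A generic line meets the curve in up to 3 points.
2. Checking where it meets the axes: one y-axis crossing is at y = 0; it meets the x-axis at x = 0 (among the integer gridlines).
3. Assembling these constraints gives the stated polynomial.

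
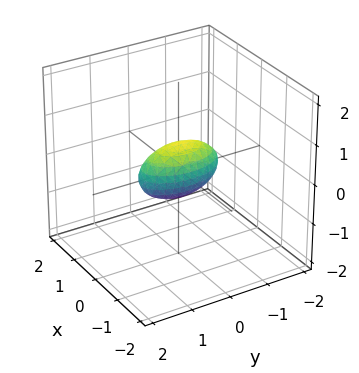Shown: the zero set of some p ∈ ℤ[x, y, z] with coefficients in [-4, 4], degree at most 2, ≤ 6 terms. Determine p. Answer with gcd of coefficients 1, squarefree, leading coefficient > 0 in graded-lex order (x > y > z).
1. deg p = 2. No degree-1 surface has this shape.
2. Observable constraints: the y-axis gridline crossings are at y ∈ {-1, 1}.
3. The integer polynomial consistent with all of this is the stated p.

3*x^2 + x*z + y^2 + 2*z^2 - 1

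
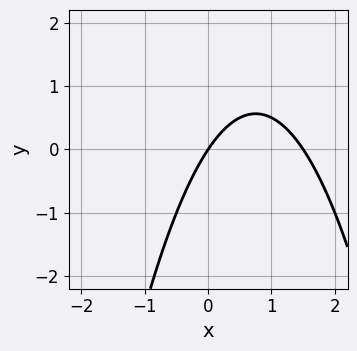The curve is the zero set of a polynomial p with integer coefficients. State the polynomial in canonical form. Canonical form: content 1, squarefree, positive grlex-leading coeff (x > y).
(a) Degree: a generic line meets the curve in up to 2 points, so deg p = 2.
(b) From the axis intercepts and sections: it crosses the y-axis at the gridline y = 0; it meets the x-axis at x = 0 (among the integer gridlines).
(c) Fitting integer coefficients to these (and the overall shape) gives p.

2*x^2 - 3*x + 2*y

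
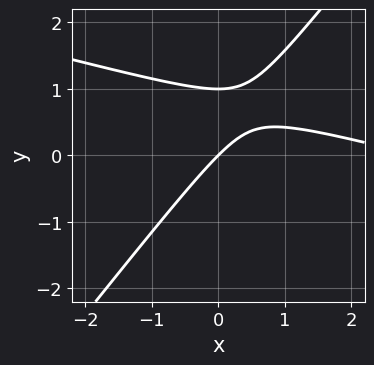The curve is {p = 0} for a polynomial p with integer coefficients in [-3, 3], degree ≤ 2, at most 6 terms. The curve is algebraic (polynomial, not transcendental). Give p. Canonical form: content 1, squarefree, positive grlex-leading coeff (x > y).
1. deg p = 2. A generic line meets the curve in up to 2 points.
2. From the axis intercepts and sections: the y-axis gridline crossings are at y ∈ {0, 1}; it meets the x-axis at x = 0 (among the integer gridlines).
3. These observations pin down the coefficients.

x^2 + 3*x*y - 3*y^2 - 3*x + 3*y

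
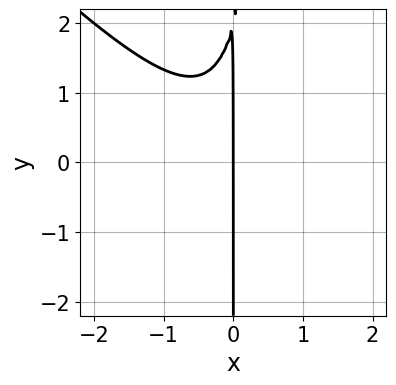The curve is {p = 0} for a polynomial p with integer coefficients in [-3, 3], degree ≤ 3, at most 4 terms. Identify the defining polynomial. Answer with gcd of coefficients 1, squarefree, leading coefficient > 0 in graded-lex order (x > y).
The degree is 3 — a generic line meets the curve in up to 3 points.
Against the integer gridlines: it meets the x-axis at x = 0 (among the integer gridlines); the visible y-axis segment lies entirely on the curve.
Matching integer coefficients to the picture gives p.

2*x^3 + 2*x^2*y - x*y + 2*x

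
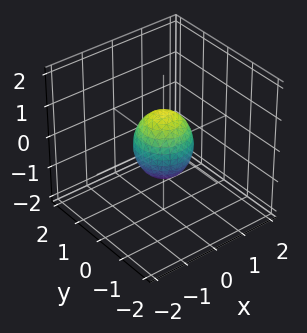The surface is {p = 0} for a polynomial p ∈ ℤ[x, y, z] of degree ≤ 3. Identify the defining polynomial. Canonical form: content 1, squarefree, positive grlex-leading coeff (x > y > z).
3*x^2 + 3*y^2 + 2*z^2 - 2

1. deg p = 2.
2. Symmetries: rotational symmetry about the z-axis ⇒ p depends on x, y only through x² + y².
3. Checking where it meets the axes: among the integer gridlines, it crosses the z-axis at z ∈ {-1, 1}; a circular section at z = 0 has radius between 0 and 1.
4. Fitting integer coefficients to these (and the overall shape) gives p.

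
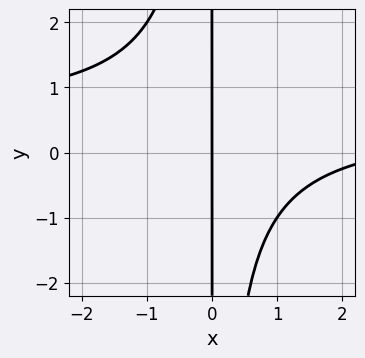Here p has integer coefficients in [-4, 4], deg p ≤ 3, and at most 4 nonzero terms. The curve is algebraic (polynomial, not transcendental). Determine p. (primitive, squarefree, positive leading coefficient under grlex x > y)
2*x^2*y - x^2 + 3*x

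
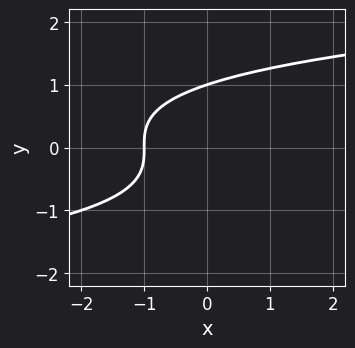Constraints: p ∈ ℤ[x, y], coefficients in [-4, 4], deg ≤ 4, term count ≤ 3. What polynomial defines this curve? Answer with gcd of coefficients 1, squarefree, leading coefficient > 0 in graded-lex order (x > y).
1. The degree is 3 — a generic line meets the curve in up to 3 points.
2. Observable constraints: it meets the x-axis at x = -1 (among the integer gridlines); it crosses the y-axis at the gridline y = 1.
3. Solving for integer coefficients yields p as stated.

y^3 - x - 1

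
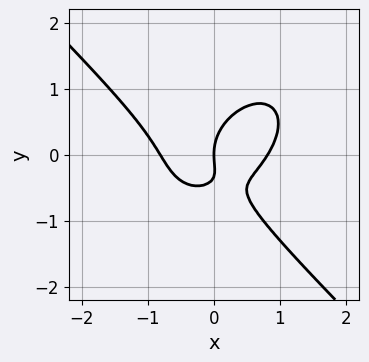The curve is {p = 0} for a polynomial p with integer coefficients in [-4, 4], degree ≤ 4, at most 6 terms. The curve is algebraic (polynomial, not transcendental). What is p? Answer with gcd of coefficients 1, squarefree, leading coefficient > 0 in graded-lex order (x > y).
3*x^3 + 3*y^3 - 3*x*y + y^2 - 2*x

Degree: a generic line meets the curve in up to 3 points, so deg p = 3.
Reading off the gridlines: one x-axis crossing is at x = 0; it meets the y-axis at y = 0 (among the integer gridlines).
Putting this together gives p.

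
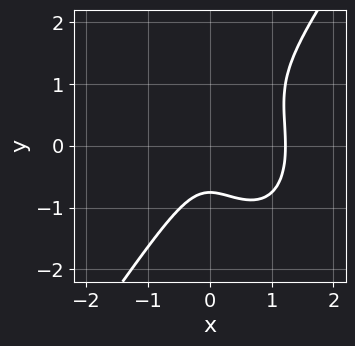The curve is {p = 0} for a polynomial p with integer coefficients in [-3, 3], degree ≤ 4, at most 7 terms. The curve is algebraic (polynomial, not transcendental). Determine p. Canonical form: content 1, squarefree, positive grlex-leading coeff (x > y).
3*x^3 - y^3 - 3*x^2 + y^2 - 1

First, deg p = 3.
Finally, solving for integer coefficients yields p as stated.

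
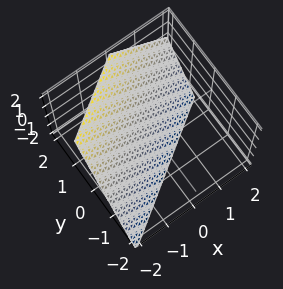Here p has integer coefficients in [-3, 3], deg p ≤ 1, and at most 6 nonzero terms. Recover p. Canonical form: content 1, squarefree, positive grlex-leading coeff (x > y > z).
The degree is 1 — the surface is flat (a plane).
Observable constraints: it crosses the x-axis at the gridline x = -1; one z-axis crossing is at z = -1.
Together with the visible shape, these determine p as stated.

2*x - 3*y + 2*z + 2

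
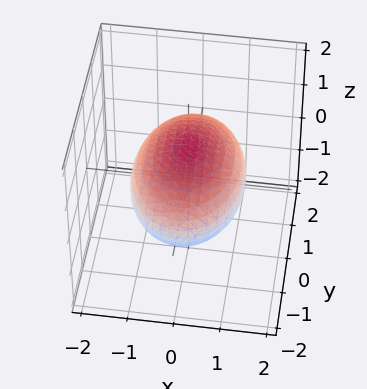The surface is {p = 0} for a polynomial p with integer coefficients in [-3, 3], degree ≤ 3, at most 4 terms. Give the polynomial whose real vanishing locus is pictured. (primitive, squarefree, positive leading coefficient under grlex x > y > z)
Degree: a closed, bounded, convex surface; a quadric, so deg p = 2.
Symmetries: mirror symmetry x ↦ −x ⇒ only even powers of x; it's symmetric under z → −z, forcing even powers of z; it's symmetric under y → −y, forcing even powers of y.
Reading off the gridlines: the z-axis gridline crossings are at z ∈ {-1, 1}.
The integer polynomial consistent with all of this is the stated p.

2*x^2 + y^2 + 3*z^2 - 3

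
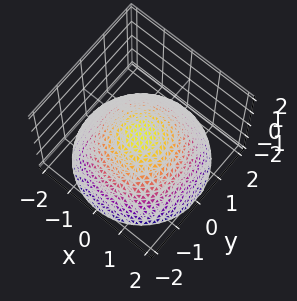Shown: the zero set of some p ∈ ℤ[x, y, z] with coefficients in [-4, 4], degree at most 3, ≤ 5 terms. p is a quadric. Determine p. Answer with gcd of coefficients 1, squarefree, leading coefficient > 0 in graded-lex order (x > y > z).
x^2 + y^2 + 2*z

deg p = 2. A single bowl opening along one axis; a quadric.
Symmetries: the z-axis is an axis of rotation, so x and y enter only as x² + y².
Checking where it meets the axes: one z-axis crossing is at z = 0; it crosses the x-axis at the gridline x = 0; a circular section at z = -1 has radius between 1 and 2.
Fitting integer coefficients to these (and the overall shape) gives p.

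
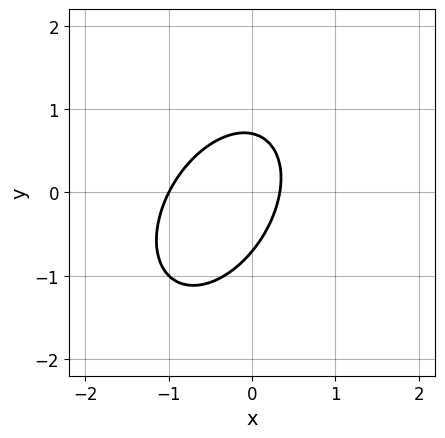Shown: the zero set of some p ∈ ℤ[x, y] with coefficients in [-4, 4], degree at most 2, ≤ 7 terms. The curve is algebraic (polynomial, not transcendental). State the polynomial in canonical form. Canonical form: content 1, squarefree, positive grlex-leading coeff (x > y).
3*x^2 - 2*x*y + 2*y^2 + 2*x - 1

First, the degree is 2 — the shape is more complex than any degree-1 curve.
Then, observable constraints: it meets the x-axis at x = -1 (among the integer gridlines).
Finally, the integer polynomial consistent with all of this is the stated p.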